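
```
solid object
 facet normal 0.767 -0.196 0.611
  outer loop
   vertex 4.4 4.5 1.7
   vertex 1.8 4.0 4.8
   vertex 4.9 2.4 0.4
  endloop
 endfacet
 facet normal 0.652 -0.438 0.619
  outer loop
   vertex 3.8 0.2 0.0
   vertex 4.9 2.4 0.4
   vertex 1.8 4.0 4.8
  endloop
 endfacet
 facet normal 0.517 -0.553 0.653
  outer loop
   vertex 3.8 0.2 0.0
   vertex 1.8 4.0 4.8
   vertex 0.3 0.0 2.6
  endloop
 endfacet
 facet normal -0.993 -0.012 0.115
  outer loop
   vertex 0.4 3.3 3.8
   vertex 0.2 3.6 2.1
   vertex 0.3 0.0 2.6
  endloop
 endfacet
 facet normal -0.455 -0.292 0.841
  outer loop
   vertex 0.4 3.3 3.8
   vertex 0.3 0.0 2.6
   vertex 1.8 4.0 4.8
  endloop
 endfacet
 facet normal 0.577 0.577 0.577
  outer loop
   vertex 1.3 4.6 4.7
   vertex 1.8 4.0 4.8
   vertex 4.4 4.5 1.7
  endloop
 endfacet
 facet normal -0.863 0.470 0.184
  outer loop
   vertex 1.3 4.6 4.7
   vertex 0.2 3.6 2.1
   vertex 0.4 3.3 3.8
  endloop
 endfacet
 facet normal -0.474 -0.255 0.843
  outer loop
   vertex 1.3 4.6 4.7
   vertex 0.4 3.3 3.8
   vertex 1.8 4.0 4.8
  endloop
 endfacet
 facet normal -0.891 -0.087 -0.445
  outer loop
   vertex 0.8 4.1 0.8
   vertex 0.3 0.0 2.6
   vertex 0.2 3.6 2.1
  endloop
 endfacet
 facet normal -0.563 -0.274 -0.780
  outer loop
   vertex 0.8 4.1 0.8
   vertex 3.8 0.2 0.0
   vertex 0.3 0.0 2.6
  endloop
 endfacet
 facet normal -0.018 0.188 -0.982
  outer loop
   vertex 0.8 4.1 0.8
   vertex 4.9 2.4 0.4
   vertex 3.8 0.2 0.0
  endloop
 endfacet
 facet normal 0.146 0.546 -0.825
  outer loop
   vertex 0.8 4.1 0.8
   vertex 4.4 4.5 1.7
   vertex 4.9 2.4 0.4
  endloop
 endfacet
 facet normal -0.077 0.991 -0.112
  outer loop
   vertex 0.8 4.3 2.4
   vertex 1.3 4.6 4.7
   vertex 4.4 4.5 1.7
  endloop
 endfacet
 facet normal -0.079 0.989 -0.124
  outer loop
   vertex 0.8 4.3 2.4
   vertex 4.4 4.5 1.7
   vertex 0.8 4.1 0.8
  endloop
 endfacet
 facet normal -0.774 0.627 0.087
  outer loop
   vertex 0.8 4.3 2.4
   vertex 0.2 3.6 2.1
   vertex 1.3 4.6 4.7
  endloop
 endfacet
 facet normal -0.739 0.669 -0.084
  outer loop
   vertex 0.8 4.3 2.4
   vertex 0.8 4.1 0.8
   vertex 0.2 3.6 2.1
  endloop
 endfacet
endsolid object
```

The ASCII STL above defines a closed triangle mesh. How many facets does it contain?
16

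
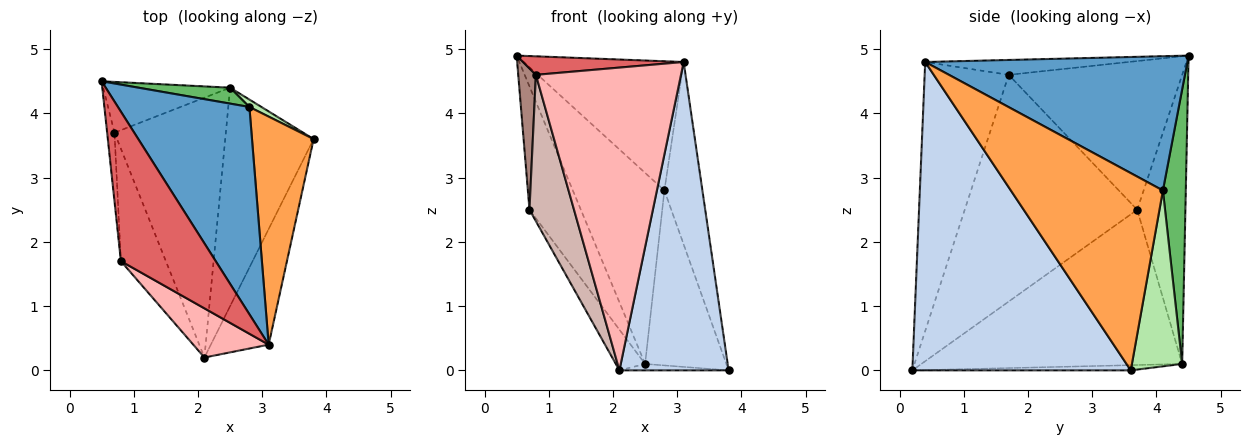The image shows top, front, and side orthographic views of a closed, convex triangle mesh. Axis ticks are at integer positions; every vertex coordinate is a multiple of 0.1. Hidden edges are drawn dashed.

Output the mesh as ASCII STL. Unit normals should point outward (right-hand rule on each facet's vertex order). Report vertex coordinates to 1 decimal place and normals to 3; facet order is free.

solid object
 facet normal 0.655 0.400 0.641
  outer loop
   vertex 3.1 0.4 4.8
   vertex 2.8 4.1 2.8
   vertex 0.5 4.5 4.9
  endloop
 endfacet
 facet normal 0.882 -0.441 -0.165
  outer loop
   vertex 3.1 0.4 4.8
   vertex 2.1 0.2 0.0
   vertex 3.8 3.6 0.0
  endloop
 endfacet
 facet normal 0.928 0.232 0.290
  outer loop
   vertex 3.1 0.4 4.8
   vertex 3.8 3.6 0.0
   vertex 2.8 4.1 2.8
  endloop
 endfacet
 facet normal -0.059 0.029 -0.998
  outer loop
   vertex 2.5 4.4 0.1
   vertex 3.8 3.6 0.0
   vertex 2.1 0.2 0.0
  endloop
 endfacet
 facet normal 0.242 0.967 0.081
  outer loop
   vertex 2.5 4.4 0.1
   vertex 0.5 4.5 4.9
   vertex 2.8 4.1 2.8
  endloop
 endfacet
 facet normal 0.526 0.850 0.036
  outer loop
   vertex 2.5 4.4 0.1
   vertex 2.8 4.1 2.8
   vertex 3.8 3.6 0.0
  endloop
 endfacet
 facet normal -0.154 -0.122 0.981
  outer loop
   vertex 0.8 1.7 4.6
   vertex 3.1 0.4 4.8
   vertex 0.5 4.5 4.9
  endloop
 endfacet
 facet normal -0.496 -0.857 0.139
  outer loop
   vertex 0.8 1.7 4.6
   vertex 2.1 0.2 0.0
   vertex 3.1 0.4 4.8
  endloop
 endfacet
 facet normal -0.655 0.699 -0.288
  outer loop
   vertex 0.7 3.7 2.5
   vertex 0.5 4.5 4.9
   vertex 2.5 4.4 0.1
  endloop
 endfacet
 facet normal -0.809 0.091 -0.580
  outer loop
   vertex 0.7 3.7 2.5
   vertex 2.5 4.4 0.1
   vertex 2.1 0.2 0.0
  endloop
 endfacet
 facet normal -0.994 -0.101 -0.049
  outer loop
   vertex 0.7 3.7 2.5
   vertex 0.8 1.7 4.6
   vertex 0.5 4.5 4.9
  endloop
 endfacet
 facet normal -0.951 -0.246 -0.189
  outer loop
   vertex 0.7 3.7 2.5
   vertex 2.1 0.2 0.0
   vertex 0.8 1.7 4.6
  endloop
 endfacet
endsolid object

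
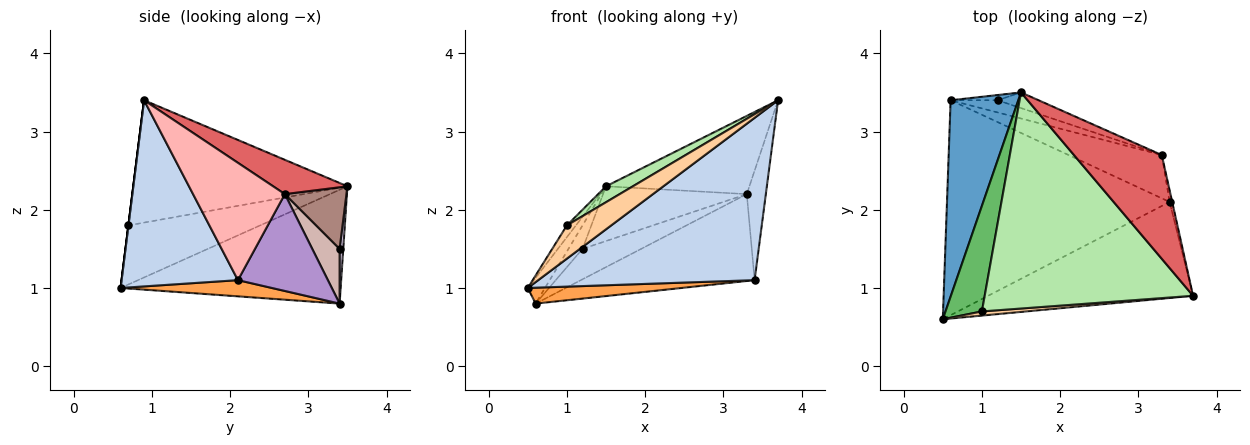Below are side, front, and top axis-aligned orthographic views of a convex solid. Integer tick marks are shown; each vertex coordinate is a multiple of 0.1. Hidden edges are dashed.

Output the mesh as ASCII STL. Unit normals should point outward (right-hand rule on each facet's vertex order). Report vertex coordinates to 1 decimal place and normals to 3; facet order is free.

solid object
 facet normal -0.858 0.067 0.510
  outer loop
   vertex 0.6 3.4 0.8
   vertex 0.5 0.6 1.0
   vertex 1.5 3.5 2.3
  endloop
 endfacet
 facet normal 0.420 -0.781 -0.462
  outer loop
   vertex 3.4 2.1 1.1
   vertex 3.7 0.9 3.4
   vertex 0.5 0.6 1.0
  endloop
 endfacet
 facet normal 0.072 -0.074 -0.995
  outer loop
   vertex 3.4 2.1 1.1
   vertex 0.5 0.6 1.0
   vertex 0.6 3.4 0.8
  endloop
 endfacet
 facet normal 0.000 -0.992 0.124
  outer loop
   vertex 1.0 0.7 1.8
   vertex 0.5 0.6 1.0
   vertex 3.7 0.9 3.4
  endloop
 endfacet
 facet normal -0.850 0.058 0.524
  outer loop
   vertex 1.0 0.7 1.8
   vertex 1.5 3.5 2.3
   vertex 0.5 0.6 1.0
  endloop
 endfacet
 facet normal -0.505 -0.063 0.861
  outer loop
   vertex 1.0 0.7 1.8
   vertex 3.7 0.9 3.4
   vertex 1.5 3.5 2.3
  endloop
 endfacet
 facet normal 0.298 0.574 0.762
  outer loop
   vertex 3.3 2.7 2.2
   vertex 1.5 3.5 2.3
   vertex 3.7 0.9 3.4
  endloop
 endfacet
 facet normal 0.979 0.203 -0.022
  outer loop
   vertex 3.3 2.7 2.2
   vertex 3.7 0.9 3.4
   vertex 3.4 2.1 1.1
  endloop
 endfacet
 facet normal 0.420 0.812 -0.405
  outer loop
   vertex 3.3 2.7 2.2
   vertex 3.4 2.1 1.1
   vertex 0.6 3.4 0.8
  endloop
 endfacet
 facet normal 0.245 0.946 -0.210
  outer loop
   vertex 1.2 3.4 1.5
   vertex 0.6 3.4 0.8
   vertex 1.5 3.5 2.3
  endloop
 endfacet
 facet normal 0.381 0.889 -0.254
  outer loop
   vertex 1.2 3.4 1.5
   vertex 1.5 3.5 2.3
   vertex 3.3 2.7 2.2
  endloop
 endfacet
 facet normal 0.398 0.852 -0.341
  outer loop
   vertex 1.2 3.4 1.5
   vertex 3.3 2.7 2.2
   vertex 0.6 3.4 0.8
  endloop
 endfacet
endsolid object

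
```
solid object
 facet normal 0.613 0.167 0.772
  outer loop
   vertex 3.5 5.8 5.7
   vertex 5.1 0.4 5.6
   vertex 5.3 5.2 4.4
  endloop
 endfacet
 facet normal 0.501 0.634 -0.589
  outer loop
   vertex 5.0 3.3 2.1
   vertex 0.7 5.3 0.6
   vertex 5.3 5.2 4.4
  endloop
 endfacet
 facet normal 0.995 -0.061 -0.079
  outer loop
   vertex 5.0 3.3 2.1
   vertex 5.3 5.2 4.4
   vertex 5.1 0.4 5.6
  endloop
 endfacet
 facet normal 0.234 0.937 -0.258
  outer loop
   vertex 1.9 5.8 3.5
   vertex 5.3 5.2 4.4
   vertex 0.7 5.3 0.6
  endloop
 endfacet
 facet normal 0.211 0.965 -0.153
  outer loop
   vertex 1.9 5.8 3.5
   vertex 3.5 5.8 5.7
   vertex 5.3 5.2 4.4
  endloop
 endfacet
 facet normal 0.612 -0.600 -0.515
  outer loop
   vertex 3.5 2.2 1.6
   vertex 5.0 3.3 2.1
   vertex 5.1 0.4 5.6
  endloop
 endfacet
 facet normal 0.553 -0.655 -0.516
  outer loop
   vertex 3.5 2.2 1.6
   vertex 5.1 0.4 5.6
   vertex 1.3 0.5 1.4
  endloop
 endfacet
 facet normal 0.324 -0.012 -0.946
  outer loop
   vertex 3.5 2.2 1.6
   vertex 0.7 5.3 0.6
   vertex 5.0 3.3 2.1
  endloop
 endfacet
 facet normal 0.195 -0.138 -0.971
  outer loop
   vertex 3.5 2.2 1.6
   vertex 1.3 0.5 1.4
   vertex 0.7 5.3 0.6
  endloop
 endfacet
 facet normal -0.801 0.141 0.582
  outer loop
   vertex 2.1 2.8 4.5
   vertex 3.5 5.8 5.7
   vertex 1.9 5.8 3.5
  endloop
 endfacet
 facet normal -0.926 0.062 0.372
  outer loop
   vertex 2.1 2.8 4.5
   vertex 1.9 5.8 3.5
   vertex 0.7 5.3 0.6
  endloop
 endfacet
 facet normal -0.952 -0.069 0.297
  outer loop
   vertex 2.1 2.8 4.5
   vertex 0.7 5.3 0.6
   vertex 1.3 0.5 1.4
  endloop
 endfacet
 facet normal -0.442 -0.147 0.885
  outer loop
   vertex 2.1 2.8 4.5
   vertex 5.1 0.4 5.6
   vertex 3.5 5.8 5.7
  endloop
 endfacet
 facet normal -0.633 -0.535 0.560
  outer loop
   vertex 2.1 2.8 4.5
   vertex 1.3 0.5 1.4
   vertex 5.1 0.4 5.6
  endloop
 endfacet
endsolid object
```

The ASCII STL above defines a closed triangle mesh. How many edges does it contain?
21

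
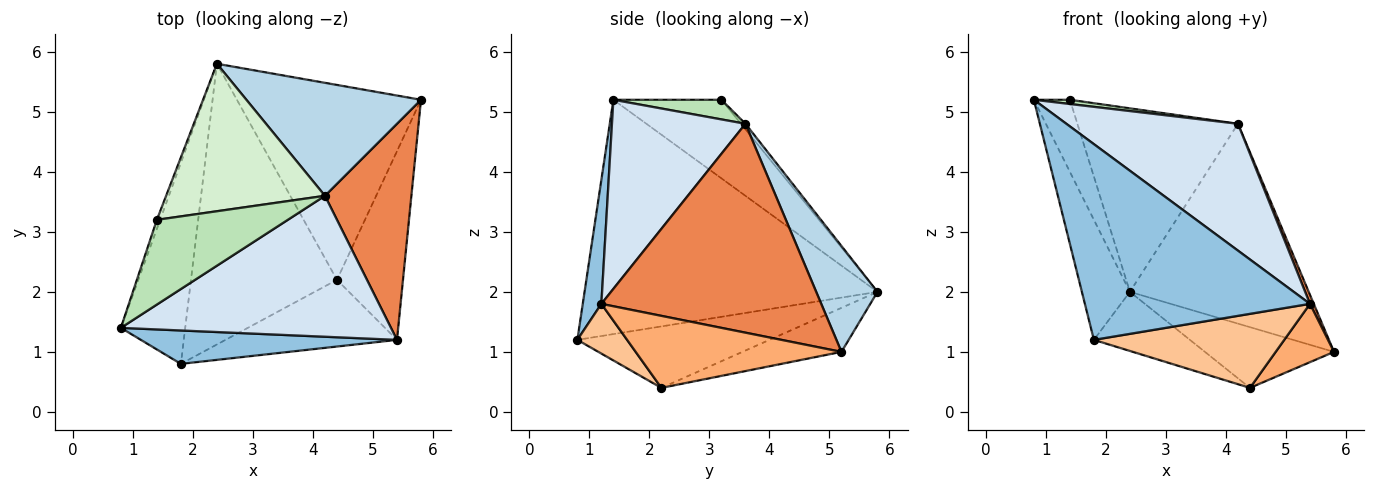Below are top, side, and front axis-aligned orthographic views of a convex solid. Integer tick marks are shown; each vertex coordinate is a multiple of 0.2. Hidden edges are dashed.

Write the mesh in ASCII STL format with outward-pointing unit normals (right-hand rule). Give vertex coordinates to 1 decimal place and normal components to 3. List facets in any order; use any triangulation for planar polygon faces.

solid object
 facet normal -0.952 0.156 -0.262
  outer loop
   vertex 1.8 0.8 1.2
   vertex 0.8 1.4 5.2
   vertex 2.4 5.8 2.0
  endloop
 endfacet
 facet normal 0.081 -0.982 0.168
  outer loop
   vertex 5.4 1.2 1.8
   vertex 0.8 1.4 5.2
   vertex 1.8 0.8 1.2
  endloop
 endfacet
 facet normal 0.286 0.834 0.472
  outer loop
   vertex 4.2 3.6 4.8
   vertex 5.8 5.2 1.0
   vertex 2.4 5.8 2.0
  endloop
 endfacet
 facet normal 0.462 -0.593 0.659
  outer loop
   vertex 4.2 3.6 4.8
   vertex 0.8 1.4 5.2
   vertex 5.4 1.2 1.8
  endloop
 endfacet
 facet normal 0.924 -0.016 0.382
  outer loop
   vertex 4.2 3.6 4.8
   vertex 5.4 1.2 1.8
   vertex 5.8 5.2 1.0
  endloop
 endfacet
 facet normal 0.722 -0.204 -0.661
  outer loop
   vertex 4.4 2.2 0.4
   vertex 5.8 5.2 1.0
   vertex 5.4 1.2 1.8
  endloop
 endfacet
 facet normal 0.191 -0.729 -0.657
  outer loop
   vertex 4.4 2.2 0.4
   vertex 5.4 1.2 1.8
   vertex 1.8 0.8 1.2
  endloop
 endfacet
 facet normal -0.223 0.290 -0.931
  outer loop
   vertex 4.4 2.2 0.4
   vertex 2.4 5.8 2.0
   vertex 5.8 5.2 1.0
  endloop
 endfacet
 facet normal -0.381 0.190 -0.905
  outer loop
   vertex 4.4 2.2 0.4
   vertex 1.8 0.8 1.2
   vertex 2.4 5.8 2.0
  endloop
 endfacet
 facet normal -0.948 0.316 -0.039
  outer loop
   vertex 1.4 3.2 5.2
   vertex 2.4 5.8 2.0
   vertex 0.8 1.4 5.2
  endloop
 endfacet
 facet normal 0.148 -0.049 0.988
  outer loop
   vertex 1.4 3.2 5.2
   vertex 0.8 1.4 5.2
   vertex 4.2 3.6 4.8
  endloop
 endfacet
 facet normal -0.022 0.779 0.626
  outer loop
   vertex 1.4 3.2 5.2
   vertex 4.2 3.6 4.8
   vertex 2.4 5.8 2.0
  endloop
 endfacet
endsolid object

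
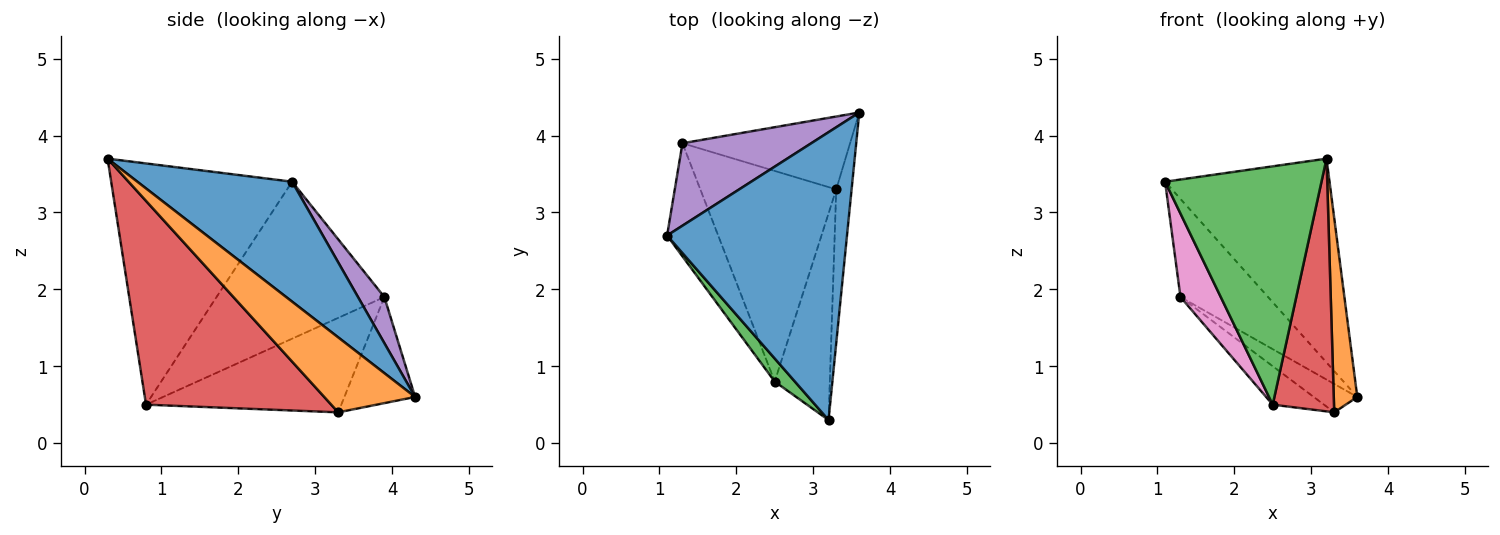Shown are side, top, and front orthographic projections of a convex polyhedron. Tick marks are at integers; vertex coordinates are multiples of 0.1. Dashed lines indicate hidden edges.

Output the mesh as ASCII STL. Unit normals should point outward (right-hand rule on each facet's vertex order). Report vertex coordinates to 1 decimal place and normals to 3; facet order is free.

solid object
 facet normal 0.478 0.508 0.717
  outer loop
   vertex 3.2 0.3 3.7
   vertex 3.6 4.3 0.6
   vertex 1.1 2.7 3.4
  endloop
 endfacet
 facet normal 0.950 -0.246 -0.195
  outer loop
   vertex 3.3 3.3 0.4
   vertex 3.6 4.3 0.6
   vertex 3.2 0.3 3.7
  endloop
 endfacet
 facet normal -0.755 -0.653 0.063
  outer loop
   vertex 2.5 0.8 0.5
   vertex 3.2 0.3 3.7
   vertex 1.1 2.7 3.4
  endloop
 endfacet
 facet normal 0.920 -0.304 -0.249
  outer loop
   vertex 2.5 0.8 0.5
   vertex 3.3 3.3 0.4
   vertex 3.2 0.3 3.7
  endloop
 endfacet
 facet normal 0.225 0.746 0.627
  outer loop
   vertex 1.3 3.9 1.9
   vertex 1.1 2.7 3.4
   vertex 3.6 4.3 0.6
  endloop
 endfacet
 facet normal -0.508 0.313 -0.803
  outer loop
   vertex 1.3 3.9 1.9
   vertex 3.6 4.3 0.6
   vertex 3.3 3.3 0.4
  endloop
 endfacet
 facet normal -0.927 -0.223 -0.302
  outer loop
   vertex 1.3 3.9 1.9
   vertex 2.5 0.8 0.5
   vertex 1.1 2.7 3.4
  endloop
 endfacet
 facet normal -0.565 0.148 -0.812
  outer loop
   vertex 1.3 3.9 1.9
   vertex 3.3 3.3 0.4
   vertex 2.5 0.8 0.5
  endloop
 endfacet
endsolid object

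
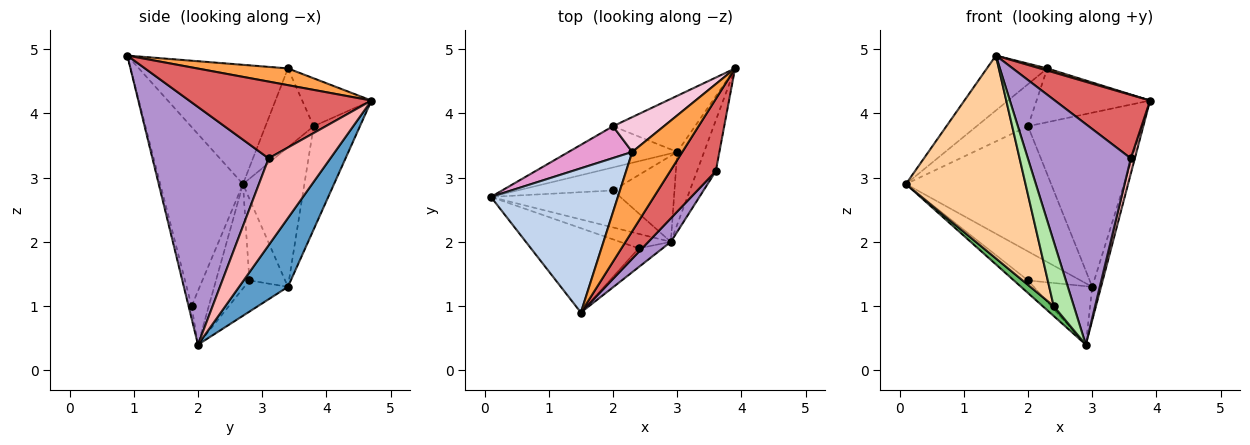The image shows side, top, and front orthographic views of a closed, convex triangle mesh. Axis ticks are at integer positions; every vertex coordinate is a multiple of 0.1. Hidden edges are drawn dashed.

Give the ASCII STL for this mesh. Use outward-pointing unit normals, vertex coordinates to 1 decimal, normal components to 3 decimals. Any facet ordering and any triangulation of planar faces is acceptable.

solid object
 facet normal 0.919 0.165 -0.359
  outer loop
   vertex 3.0 3.4 1.3
   vertex 3.9 4.7 4.2
   vertex 2.9 2.0 0.4
  endloop
 endfacet
 facet normal -0.660 0.267 0.702
  outer loop
   vertex 2.3 3.4 4.7
   vertex 0.1 2.7 2.9
   vertex 1.5 0.9 4.9
  endloop
 endfacet
 facet normal 0.317 -0.026 0.948
  outer loop
   vertex 2.3 3.4 4.7
   vertex 1.5 0.9 4.9
   vertex 3.9 4.7 4.2
  endloop
 endfacet
 facet normal -0.538 -0.778 -0.324
  outer loop
   vertex 2.4 1.9 1.0
   vertex 1.5 0.9 4.9
   vertex 0.1 2.7 2.9
  endloop
 endfacet
 facet normal -0.660 -0.424 -0.621
  outer loop
   vertex 2.4 1.9 1.0
   vertex 0.1 2.7 2.9
   vertex 2.9 2.0 0.4
  endloop
 endfacet
 facet normal -0.142 -0.951 -0.276
  outer loop
   vertex 2.4 1.9 1.0
   vertex 2.9 2.0 0.4
   vertex 1.5 0.9 4.9
  endloop
 endfacet
 facet normal 0.784 -0.409 0.466
  outer loop
   vertex 3.6 3.1 3.3
   vertex 3.9 4.7 4.2
   vertex 1.5 0.9 4.9
  endloop
 endfacet
 facet normal 0.975 -0.064 -0.211
  outer loop
   vertex 3.6 3.1 3.3
   vertex 2.9 2.0 0.4
   vertex 3.9 4.7 4.2
  endloop
 endfacet
 facet normal 0.747 -0.661 0.071
  outer loop
   vertex 3.6 3.1 3.3
   vertex 1.5 0.9 4.9
   vertex 2.9 2.0 0.4
  endloop
 endfacet
 facet normal -0.607 0.257 -0.752
  outer loop
   vertex 2.0 2.8 1.4
   vertex 2.9 2.0 0.4
   vertex 0.1 2.7 2.9
  endloop
 endfacet
 facet normal -0.470 0.691 -0.549
  outer loop
   vertex 2.0 2.8 1.4
   vertex 0.1 2.7 2.9
   vertex 3.0 3.4 1.3
  endloop
 endfacet
 facet normal -0.387 0.518 -0.763
  outer loop
   vertex 2.0 2.8 1.4
   vertex 3.0 3.4 1.3
   vertex 2.9 2.0 0.4
  endloop
 endfacet
 facet normal -0.599 0.639 0.483
  outer loop
   vertex 2.0 3.8 3.8
   vertex 0.1 2.7 2.9
   vertex 2.3 3.4 4.7
  endloop
 endfacet
 facet normal -0.456 0.747 0.484
  outer loop
   vertex 2.0 3.8 3.8
   vertex 2.3 3.4 4.7
   vertex 3.9 4.7 4.2
  endloop
 endfacet
 facet normal -0.373 0.881 -0.290
  outer loop
   vertex 2.0 3.8 3.8
   vertex 3.0 3.4 1.3
   vertex 0.1 2.7 2.9
  endloop
 endfacet
 facet normal -0.360 0.888 -0.286
  outer loop
   vertex 2.0 3.8 3.8
   vertex 3.9 4.7 4.2
   vertex 3.0 3.4 1.3
  endloop
 endfacet
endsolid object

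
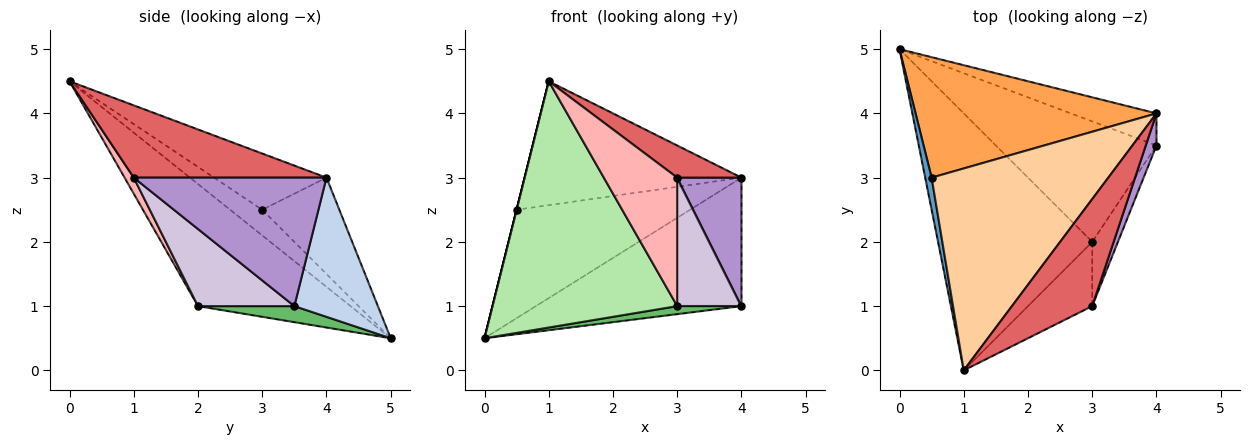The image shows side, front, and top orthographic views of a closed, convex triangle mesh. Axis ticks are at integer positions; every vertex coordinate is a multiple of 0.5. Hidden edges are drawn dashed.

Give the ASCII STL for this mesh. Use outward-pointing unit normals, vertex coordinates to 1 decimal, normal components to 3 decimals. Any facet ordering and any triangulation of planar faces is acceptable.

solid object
 facet normal -0.970 0.000 0.243
  outer loop
   vertex 0.5 3.0 2.5
   vertex 0.0 5.0 0.5
   vertex 1.0 0.0 4.5
  endloop
 endfacet
 facet normal 0.367 0.903 -0.226
  outer loop
   vertex 4.0 4.0 3.0
   vertex 4.0 3.5 1.0
   vertex 0.0 5.0 0.5
  endloop
 endfacet
 facet normal -0.285 0.641 0.712
  outer loop
   vertex 4.0 4.0 3.0
   vertex 0.0 5.0 0.5
   vertex 0.5 3.0 2.5
  endloop
 endfacet
 facet normal -0.262 0.505 0.823
  outer loop
   vertex 4.0 4.0 3.0
   vertex 0.5 3.0 2.5
   vertex 1.0 0.0 4.5
  endloop
 endfacet
 facet normal 0.099 -0.066 -0.993
  outer loop
   vertex 3.0 2.0 1.0
   vertex 0.0 5.0 0.5
   vertex 4.0 3.5 1.0
  endloop
 endfacet
 facet normal -0.496 -0.601 -0.627
  outer loop
   vertex 3.0 2.0 1.0
   vertex 1.0 0.0 4.5
   vertex 0.0 5.0 0.5
  endloop
 endfacet
 facet normal 0.653 -0.218 0.725
  outer loop
   vertex 3.0 1.0 3.0
   vertex 4.0 4.0 3.0
   vertex 1.0 0.0 4.5
  endloop
 endfacet
 facet normal 0.111 -0.889 -0.444
  outer loop
   vertex 3.0 1.0 3.0
   vertex 1.0 0.0 4.5
   vertex 3.0 2.0 1.0
  endloop
 endfacet
 facet normal 0.946 -0.315 0.079
  outer loop
   vertex 3.0 1.0 3.0
   vertex 4.0 3.5 1.0
   vertex 4.0 4.0 3.0
  endloop
 endfacet
 facet normal 0.802 -0.535 -0.267
  outer loop
   vertex 3.0 1.0 3.0
   vertex 3.0 2.0 1.0
   vertex 4.0 3.5 1.0
  endloop
 endfacet
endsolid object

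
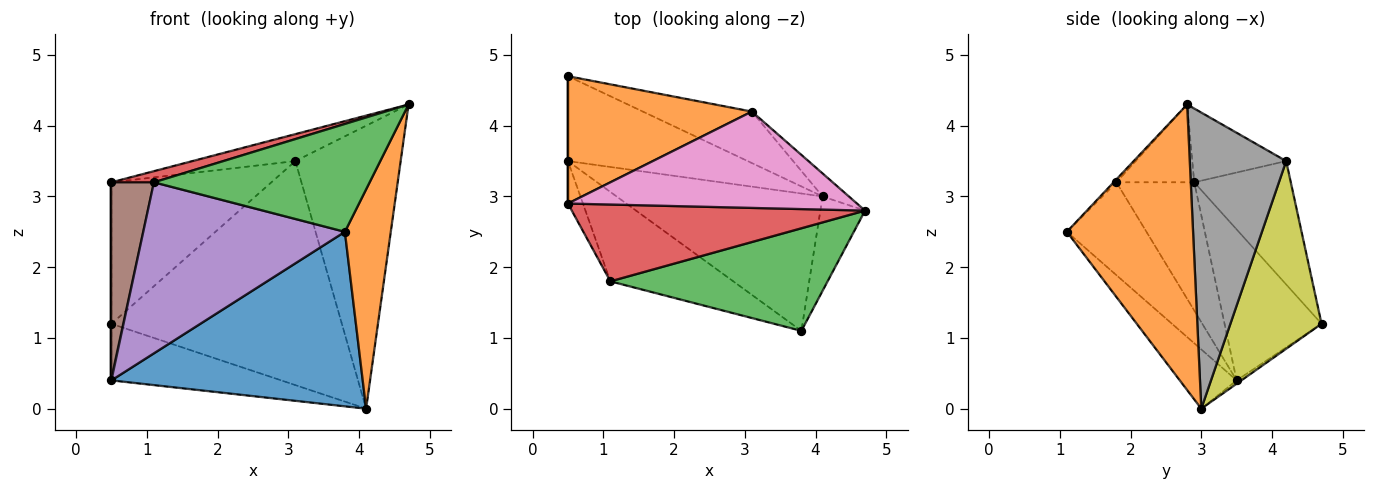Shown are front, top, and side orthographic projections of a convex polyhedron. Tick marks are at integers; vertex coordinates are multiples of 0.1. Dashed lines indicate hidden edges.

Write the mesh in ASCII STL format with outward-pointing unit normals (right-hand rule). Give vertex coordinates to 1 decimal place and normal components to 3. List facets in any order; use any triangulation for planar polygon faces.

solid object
 facet normal -0.175 -0.774 -0.609
  outer loop
   vertex 4.1 3.0 0.0
   vertex 3.8 1.1 2.5
   vertex 0.5 3.5 0.4
  endloop
 endfacet
 facet normal 0.930 -0.338 -0.145
  outer loop
   vertex 4.1 3.0 0.0
   vertex 4.7 2.8 4.3
   vertex 3.8 1.1 2.5
  endloop
 endfacet
 facet normal -0.009 -0.725 0.689
  outer loop
   vertex 1.1 1.8 3.2
   vertex 3.8 1.1 2.5
   vertex 4.7 2.8 4.3
  endloop
 endfacet
 facet normal -0.254 -0.139 0.957
  outer loop
   vertex 1.1 1.8 3.2
   vertex 4.7 2.8 4.3
   vertex 0.5 2.9 3.2
  endloop
 endfacet
 facet normal -0.330 -0.837 -0.437
  outer loop
   vertex 1.1 1.8 3.2
   vertex 0.5 3.5 0.4
   vertex 3.8 1.1 2.5
  endloop
 endfacet
 facet normal -0.873 -0.476 -0.102
  outer loop
   vertex 1.1 1.8 3.2
   vertex 0.5 2.9 3.2
   vertex 0.5 3.5 0.4
  endloop
 endfacet
 facet normal -0.239 0.262 0.935
  outer loop
   vertex 3.1 4.2 3.5
   vertex 0.5 2.9 3.2
   vertex 4.7 2.8 4.3
  endloop
 endfacet
 facet normal 0.674 0.736 -0.060
  outer loop
   vertex 3.1 4.2 3.5
   vertex 4.7 2.8 4.3
   vertex 4.1 3.0 0.0
  endloop
 endfacet
 facet normal 0.360 0.909 -0.209
  outer loop
   vertex 0.5 4.7 1.2
   vertex 3.1 4.2 3.5
   vertex 4.1 3.0 0.0
  endloop
 endfacet
 facet normal -0.015 0.555 -0.832
  outer loop
   vertex 0.5 4.7 1.2
   vertex 4.1 3.0 0.0
   vertex 0.5 3.5 0.4
  endloop
 endfacet
 facet normal -1.000 0.000 0.000
  outer loop
   vertex 0.5 4.7 1.2
   vertex 0.5 3.5 0.4
   vertex 0.5 2.9 3.2
  endloop
 endfacet
 facet normal -0.409 0.678 0.610
  outer loop
   vertex 0.5 4.7 1.2
   vertex 0.5 2.9 3.2
   vertex 3.1 4.2 3.5
  endloop
 endfacet
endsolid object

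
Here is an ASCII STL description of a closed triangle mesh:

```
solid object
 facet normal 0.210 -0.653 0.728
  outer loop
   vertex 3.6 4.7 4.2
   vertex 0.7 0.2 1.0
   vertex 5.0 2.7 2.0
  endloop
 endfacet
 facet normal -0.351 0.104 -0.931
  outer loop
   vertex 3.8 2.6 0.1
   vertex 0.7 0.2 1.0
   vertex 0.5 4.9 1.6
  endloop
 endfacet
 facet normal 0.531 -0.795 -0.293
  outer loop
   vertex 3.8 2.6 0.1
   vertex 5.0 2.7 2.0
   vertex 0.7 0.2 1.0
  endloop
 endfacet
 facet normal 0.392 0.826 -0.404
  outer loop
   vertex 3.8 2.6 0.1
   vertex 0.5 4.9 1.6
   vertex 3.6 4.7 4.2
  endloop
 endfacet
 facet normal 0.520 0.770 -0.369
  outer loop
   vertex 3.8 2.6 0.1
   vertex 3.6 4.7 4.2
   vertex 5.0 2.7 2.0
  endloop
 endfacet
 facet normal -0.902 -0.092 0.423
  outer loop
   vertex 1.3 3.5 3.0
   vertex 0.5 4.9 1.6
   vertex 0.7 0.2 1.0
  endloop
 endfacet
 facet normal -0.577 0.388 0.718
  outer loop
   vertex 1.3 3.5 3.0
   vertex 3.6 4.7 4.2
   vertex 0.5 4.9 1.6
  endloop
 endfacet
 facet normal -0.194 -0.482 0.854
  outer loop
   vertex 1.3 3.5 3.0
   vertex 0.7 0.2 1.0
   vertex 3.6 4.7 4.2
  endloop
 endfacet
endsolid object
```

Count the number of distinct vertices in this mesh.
6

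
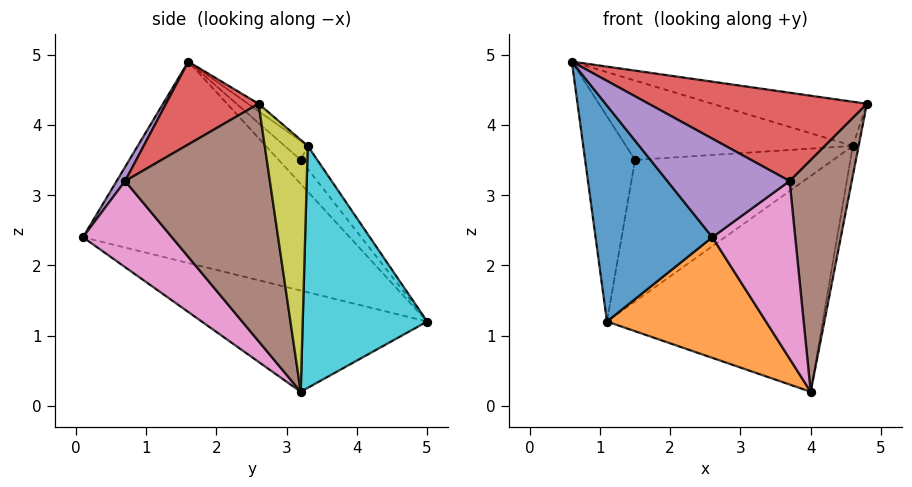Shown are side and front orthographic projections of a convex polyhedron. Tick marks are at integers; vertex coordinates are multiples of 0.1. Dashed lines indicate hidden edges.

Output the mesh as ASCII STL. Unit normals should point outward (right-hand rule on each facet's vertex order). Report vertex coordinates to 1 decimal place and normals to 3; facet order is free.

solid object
 facet normal -0.822 -0.360 -0.442
  outer loop
   vertex 2.6 0.1 2.4
   vertex 0.6 1.6 4.9
   vertex 1.1 5.0 1.2
  endloop
 endfacet
 facet normal -0.491 -0.346 -0.800
  outer loop
   vertex 4.0 3.2 0.2
   vertex 2.6 0.1 2.4
   vertex 1.1 5.0 1.2
  endloop
 endfacet
 facet normal -0.317 0.719 0.618
  outer loop
   vertex 1.5 3.2 3.5
   vertex 1.1 5.0 1.2
   vertex 0.6 1.6 4.9
  endloop
 endfacet
 facet normal 0.250 -0.589 0.768
  outer loop
   vertex 3.7 0.7 3.2
   vertex 4.8 2.6 4.3
   vertex 0.6 1.6 4.9
  endloop
 endfacet
 facet normal 0.058 -0.835 0.547
  outer loop
   vertex 3.7 0.7 3.2
   vertex 0.6 1.6 4.9
   vertex 2.6 0.1 2.4
  endloop
 endfacet
 facet normal 0.894 -0.384 -0.231
  outer loop
   vertex 3.7 0.7 3.2
   vertex 4.0 3.2 0.2
   vertex 4.8 2.6 4.3
  endloop
 endfacet
 facet normal 0.656 -0.611 -0.444
  outer loop
   vertex 3.7 0.7 3.2
   vertex 2.6 0.1 2.4
   vertex 4.0 3.2 0.2
  endloop
 endfacet
 facet normal -0.065 0.780 0.622
  outer loop
   vertex 4.6 3.3 3.7
   vertex 1.1 5.0 1.2
   vertex 1.5 3.2 3.5
  endloop
 endfacet
 facet normal 0.976 0.132 -0.171
  outer loop
   vertex 4.6 3.3 3.7
   vertex 4.8 2.6 4.3
   vertex 4.0 3.2 0.2
  endloop
 endfacet
 facet normal 0.497 0.861 -0.110
  outer loop
   vertex 4.6 3.3 3.7
   vertex 4.0 3.2 0.2
   vertex 1.1 5.0 1.2
  endloop
 endfacet
 facet normal -0.044 0.643 0.765
  outer loop
   vertex 4.6 3.3 3.7
   vertex 0.6 1.6 4.9
   vertex 4.8 2.6 4.3
  endloop
 endfacet
 facet normal -0.069 0.679 0.731
  outer loop
   vertex 4.6 3.3 3.7
   vertex 1.5 3.2 3.5
   vertex 0.6 1.6 4.9
  endloop
 endfacet
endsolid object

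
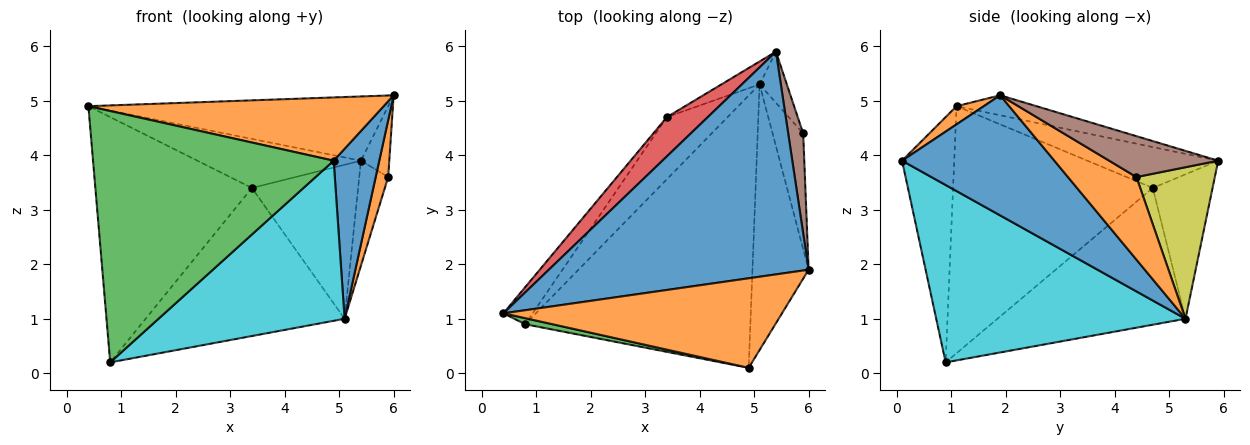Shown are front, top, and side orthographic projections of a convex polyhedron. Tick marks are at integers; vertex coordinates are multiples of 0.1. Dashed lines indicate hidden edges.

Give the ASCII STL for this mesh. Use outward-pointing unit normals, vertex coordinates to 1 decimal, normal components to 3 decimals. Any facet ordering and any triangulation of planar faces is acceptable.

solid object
 facet normal -0.074 0.276 0.958
  outer loop
   vertex 5.4 5.9 3.9
   vertex 0.4 1.1 4.9
   vertex 6.0 1.9 5.1
  endloop
 endfacet
 facet normal 0.053 -0.576 0.816
  outer loop
   vertex 4.9 0.1 3.9
   vertex 6.0 1.9 5.1
   vertex 0.4 1.1 4.9
  endloop
 endfacet
 facet normal -0.212 -0.977 0.024
  outer loop
   vertex 4.9 0.1 3.9
   vertex 0.4 1.1 4.9
   vertex 0.8 0.9 0.2
  endloop
 endfacet
 facet normal -0.530 0.662 0.530
  outer loop
   vertex 3.4 4.7 3.4
   vertex 0.4 1.1 4.9
   vertex 5.4 5.9 3.9
  endloop
 endfacet
 facet normal -0.784 0.614 -0.093
  outer loop
   vertex 3.4 4.7 3.4
   vertex 0.8 0.9 0.2
   vertex 0.4 1.1 4.9
  endloop
 endfacet
 facet normal 0.912 0.237 0.334
  outer loop
   vertex 5.9 4.4 3.6
   vertex 5.4 5.9 3.9
   vertex 6.0 1.9 5.1
  endloop
 endfacet
 facet normal -0.486 0.864 -0.128
  outer loop
   vertex 5.1 5.3 1.0
   vertex 3.4 4.7 3.4
   vertex 5.4 5.9 3.9
  endloop
 endfacet
 facet normal -0.657 0.695 -0.292
  outer loop
   vertex 5.1 5.3 1.0
   vertex 0.8 0.9 0.2
   vertex 3.4 4.7 3.4
  endloop
 endfacet
 facet normal 0.925 0.342 -0.166
  outer loop
   vertex 5.1 5.3 1.0
   vertex 5.4 5.9 3.9
   vertex 5.9 4.4 3.6
  endloop
 endfacet
 facet normal 0.562 -0.419 -0.713
  outer loop
   vertex 5.1 5.3 1.0
   vertex 4.9 0.1 3.9
   vertex 0.8 0.9 0.2
  endloop
 endfacet
 facet normal 0.874 -0.262 -0.409
  outer loop
   vertex 5.1 5.3 1.0
   vertex 6.0 1.9 5.1
   vertex 4.9 0.1 3.9
  endloop
 endfacet
 facet normal 0.924 -0.169 -0.343
  outer loop
   vertex 5.1 5.3 1.0
   vertex 5.9 4.4 3.6
   vertex 6.0 1.9 5.1
  endloop
 endfacet
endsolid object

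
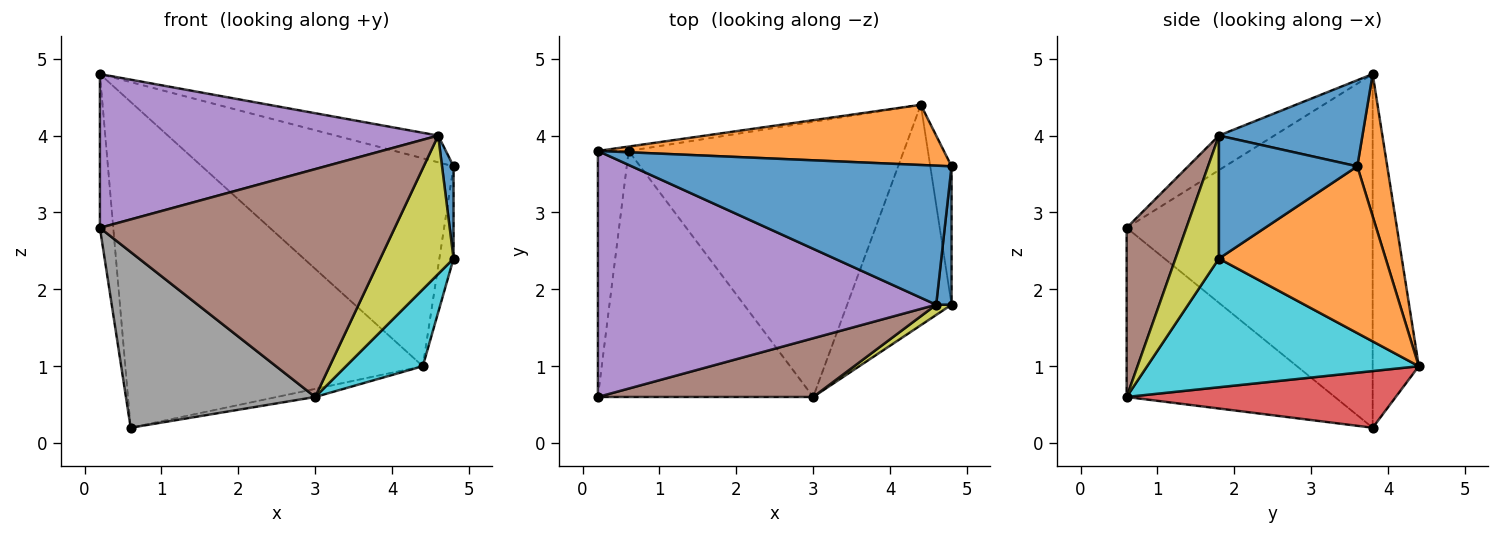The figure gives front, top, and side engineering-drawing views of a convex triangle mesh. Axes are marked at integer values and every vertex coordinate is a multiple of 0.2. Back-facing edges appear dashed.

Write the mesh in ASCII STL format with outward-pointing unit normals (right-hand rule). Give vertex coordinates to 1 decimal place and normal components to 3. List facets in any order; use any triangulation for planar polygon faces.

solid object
 facet normal 0.256 0.183 0.949
  outer loop
   vertex 4.6 1.8 4.0
   vertex 4.8 3.6 3.6
   vertex 0.2 3.8 4.8
  endloop
 endfacet
 facet normal 0.114 0.954 0.276
  outer loop
   vertex 4.4 4.4 1.0
   vertex 0.2 3.8 4.8
   vertex 4.8 3.6 3.6
  endloop
 endfacet
 facet normal -0.153 0.988 -0.013
  outer loop
   vertex 4.4 4.4 1.0
   vertex 0.6 3.8 0.2
   vertex 0.2 3.8 4.8
  endloop
 endfacet
 facet normal 0.202 0.029 -0.979
  outer loop
   vertex 4.4 4.4 1.0
   vertex 3.0 0.6 0.6
   vertex 0.6 3.8 0.2
  endloop
 endfacet
 facet normal -0.086 -0.528 0.845
  outer loop
   vertex 0.2 0.6 2.8
   vertex 4.6 1.8 4.0
   vertex 0.2 3.8 4.8
  endloop
 endfacet
 facet normal 0.192 -0.950 0.245
  outer loop
   vertex 0.2 0.6 2.8
   vertex 3.0 0.6 0.6
   vertex 4.6 1.8 4.0
  endloop
 endfacet
 facet normal -0.995 0.054 -0.087
  outer loop
   vertex 0.2 0.6 2.8
   vertex 0.2 3.8 4.8
   vertex 0.6 3.8 0.2
  endloop
 endfacet
 facet normal -0.539 -0.490 -0.686
  outer loop
   vertex 0.2 0.6 2.8
   vertex 0.6 3.8 0.2
   vertex 3.0 0.6 0.6
  endloop
 endfacet
 facet normal 0.509 -0.859 0.064
  outer loop
   vertex 4.8 1.8 2.4
   vertex 4.6 1.8 4.0
   vertex 3.0 0.6 0.6
  endloop
 endfacet
 facet normal 0.758 -0.215 -0.615
  outer loop
   vertex 4.8 1.8 2.4
   vertex 3.0 0.6 0.6
   vertex 4.4 4.4 1.0
  endloop
 endfacet
 facet normal 0.989 -0.082 0.124
  outer loop
   vertex 4.8 1.8 2.4
   vertex 4.8 3.6 3.6
   vertex 4.6 1.8 4.0
  endloop
 endfacet
 facet normal 0.988 0.084 -0.126
  outer loop
   vertex 4.8 1.8 2.4
   vertex 4.4 4.4 1.0
   vertex 4.8 3.6 3.6
  endloop
 endfacet
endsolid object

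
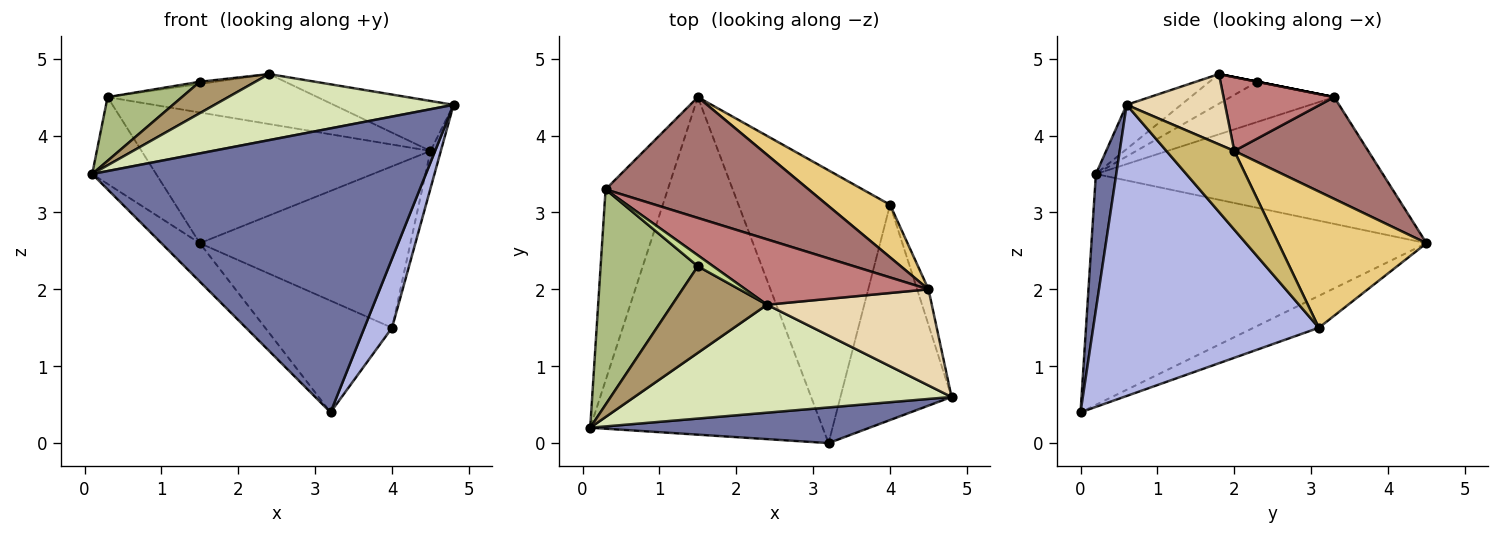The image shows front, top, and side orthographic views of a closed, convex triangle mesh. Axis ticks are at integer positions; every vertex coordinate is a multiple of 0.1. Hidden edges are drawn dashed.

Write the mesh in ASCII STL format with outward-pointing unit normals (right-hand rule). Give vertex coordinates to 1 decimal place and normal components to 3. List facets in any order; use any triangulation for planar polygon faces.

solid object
 facet normal 0.060 -0.990 0.124
  outer loop
   vertex 3.2 0.0 0.4
   vertex 4.8 0.6 4.4
   vertex 0.1 0.2 3.5
  endloop
 endfacet
 facet normal -0.702 0.081 -0.707
  outer loop
   vertex 3.2 0.0 0.4
   vertex 0.1 0.2 3.5
   vertex 1.5 4.5 2.6
  endloop
 endfacet
 facet normal -0.880 0.196 -0.432
  outer loop
   vertex 0.3 3.3 4.5
   vertex 1.5 4.5 2.6
   vertex 0.1 0.2 3.5
  endloop
 endfacet
 facet normal 0.928 -0.114 -0.354
  outer loop
   vertex 4.0 3.1 1.5
   vertex 4.8 0.6 4.4
   vertex 3.2 0.0 0.4
  endloop
 endfacet
 facet normal -0.192 0.372 -0.908
  outer loop
   vertex 4.0 3.1 1.5
   vertex 3.2 0.0 0.4
   vertex 1.5 4.5 2.6
  endloop
 endfacet
 facet normal -0.368 -0.264 0.891
  outer loop
   vertex 1.5 2.3 4.7
   vertex 0.3 3.3 4.5
   vertex 0.1 0.2 3.5
  endloop
 endfacet
 facet normal 0.000 0.196 0.981
  outer loop
   vertex 2.4 1.8 4.8
   vertex 0.3 3.3 4.5
   vertex 1.5 2.3 4.7
  endloop
 endfacet
 facet normal -0.118 -0.518 0.847
  outer loop
   vertex 2.4 1.8 4.8
   vertex 0.1 0.2 3.5
   vertex 4.8 0.6 4.4
  endloop
 endfacet
 facet normal -0.282 -0.327 0.902
  outer loop
   vertex 2.4 1.8 4.8
   vertex 1.5 2.3 4.7
   vertex 0.1 0.2 3.5
  endloop
 endfacet
 facet normal 0.979 0.149 -0.141
  outer loop
   vertex 4.5 2.0 3.8
   vertex 4.8 0.6 4.4
   vertex 4.0 3.1 1.5
  endloop
 endfacet
 facet normal 0.556 0.790 0.257
  outer loop
   vertex 4.5 2.0 3.8
   vertex 4.0 3.1 1.5
   vertex 1.5 4.5 2.6
  endloop
 endfacet
 facet normal 0.354 0.431 0.830
  outer loop
   vertex 4.5 2.0 3.8
   vertex 2.4 1.8 4.8
   vertex 4.8 0.6 4.4
  endloop
 endfacet
 facet normal 0.322 0.695 0.643
  outer loop
   vertex 4.5 2.0 3.8
   vertex 1.5 4.5 2.6
   vertex 0.3 3.3 4.5
  endloop
 endfacet
 facet normal 0.305 0.578 0.756
  outer loop
   vertex 4.5 2.0 3.8
   vertex 0.3 3.3 4.5
   vertex 2.4 1.8 4.8
  endloop
 endfacet
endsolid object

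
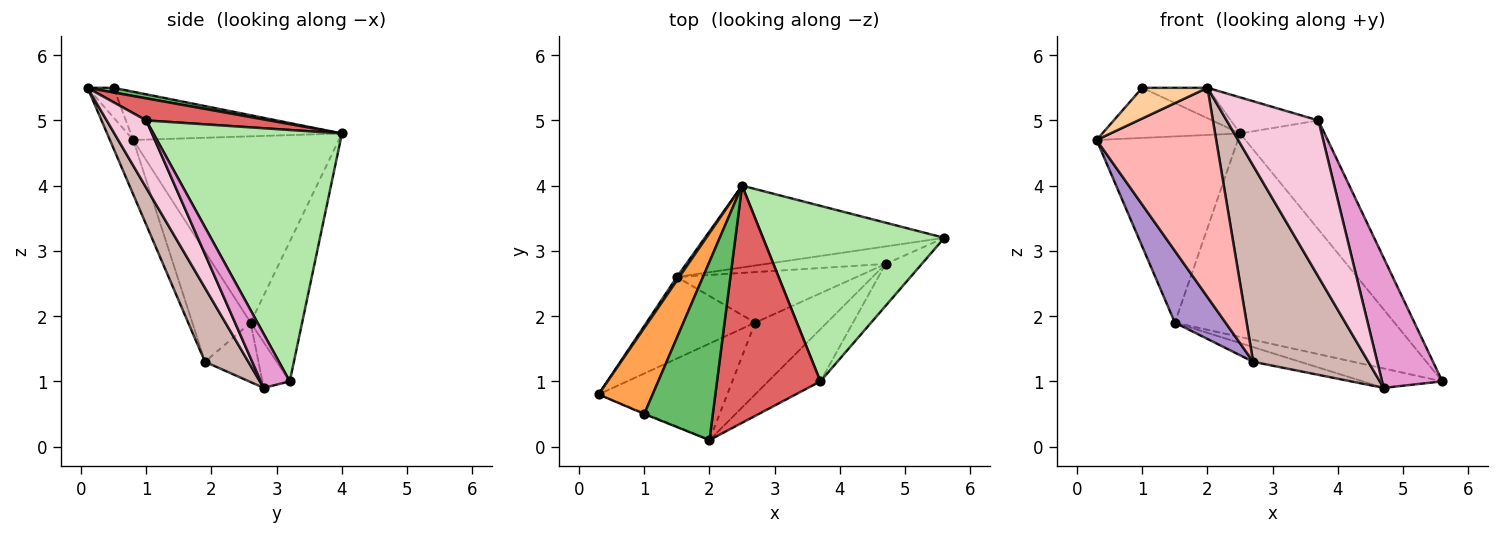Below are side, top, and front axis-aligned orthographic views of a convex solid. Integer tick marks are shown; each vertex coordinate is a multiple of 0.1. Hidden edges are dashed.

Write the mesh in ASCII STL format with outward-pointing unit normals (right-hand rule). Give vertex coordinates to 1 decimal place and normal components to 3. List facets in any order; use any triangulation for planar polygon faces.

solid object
 facet normal -0.824 0.566 0.011
  outer loop
   vertex 1.5 2.6 1.9
   vertex 0.3 0.8 4.7
   vertex 2.5 4.0 4.8
  endloop
 endfacet
 facet normal -0.213 0.907 -0.364
  outer loop
   vertex 1.5 2.6 1.9
   vertex 2.5 4.0 4.8
   vertex 5.6 3.2 1.0
  endloop
 endfacet
 facet normal -0.611 0.399 0.684
  outer loop
   vertex 1.0 0.5 5.5
   vertex 2.5 4.0 4.8
   vertex 0.3 0.8 4.7
  endloop
 endfacet
 facet normal -0.371 -0.928 -0.023
  outer loop
   vertex 1.0 0.5 5.5
   vertex 0.3 0.8 4.7
   vertex 2.0 0.1 5.5
  endloop
 endfacet
 facet normal 0.067 0.168 0.984
  outer loop
   vertex 1.0 0.5 5.5
   vertex 2.0 0.1 5.5
   vertex 2.5 4.0 4.8
  endloop
 endfacet
 facet normal 0.762 0.342 0.550
  outer loop
   vertex 3.7 1.0 5.0
   vertex 5.6 3.2 1.0
   vertex 2.5 4.0 4.8
  endloop
 endfacet
 facet normal 0.207 0.147 0.967
  outer loop
   vertex 3.7 1.0 5.0
   vertex 2.5 4.0 4.8
   vertex 2.0 0.1 5.5
  endloop
 endfacet
 facet normal -0.174 -0.894 -0.412
  outer loop
   vertex 2.7 1.9 1.3
   vertex 2.0 0.1 5.5
   vertex 0.3 0.8 4.7
  endloop
 endfacet
 facet normal -0.605 -0.526 -0.597
  outer loop
   vertex 2.7 1.9 1.3
   vertex 0.3 0.8 4.7
   vertex 1.5 2.6 1.9
  endloop
 endfacet
 facet normal -0.248 0.720 -0.649
  outer loop
   vertex 4.7 2.8 0.9
   vertex 1.5 2.6 1.9
   vertex 5.6 3.2 1.0
  endloop
 endfacet
 facet normal -0.303 0.266 -0.915
  outer loop
   vertex 4.7 2.8 0.9
   vertex 2.7 1.9 1.3
   vertex 1.5 2.6 1.9
  endloop
 endfacet
 facet normal 0.334 -0.885 -0.324
  outer loop
   vertex 4.7 2.8 0.9
   vertex 2.0 0.1 5.5
   vertex 2.7 1.9 1.3
  endloop
 endfacet
 facet normal 0.416 -0.866 -0.279
  outer loop
   vertex 4.7 2.8 0.9
   vertex 5.6 3.2 1.0
   vertex 3.7 1.0 5.0
  endloop
 endfacet
 facet normal 0.379 -0.878 -0.293
  outer loop
   vertex 4.7 2.8 0.9
   vertex 3.7 1.0 5.0
   vertex 2.0 0.1 5.5
  endloop
 endfacet
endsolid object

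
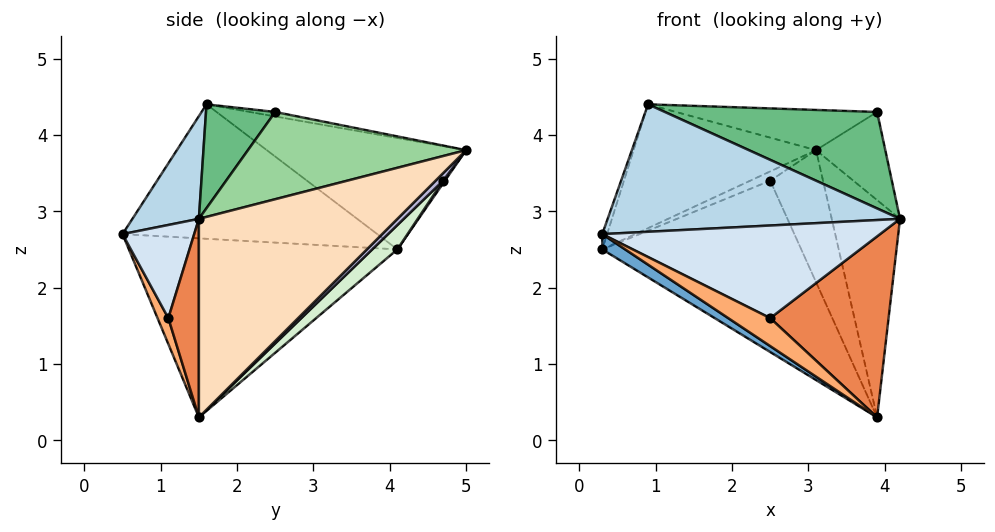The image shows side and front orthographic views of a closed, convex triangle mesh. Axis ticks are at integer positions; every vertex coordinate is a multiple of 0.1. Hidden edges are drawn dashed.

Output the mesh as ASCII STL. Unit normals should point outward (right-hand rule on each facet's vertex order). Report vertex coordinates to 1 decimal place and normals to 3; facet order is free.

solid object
 facet normal -0.545 -0.047 -0.837
  outer loop
   vertex 3.9 1.5 0.3
   vertex 0.3 0.5 2.7
   vertex 0.3 4.1 2.5
  endloop
 endfacet
 facet normal -0.946 0.018 0.322
  outer loop
   vertex 0.9 1.6 4.4
   vertex 0.3 4.1 2.5
   vertex 0.3 0.5 2.7
  endloop
 endfacet
 facet normal 0.194 -0.853 0.484
  outer loop
   vertex 0.9 1.6 4.4
   vertex 0.3 0.5 2.7
   vertex 4.2 1.5 2.9
  endloop
 endfacet
 facet normal 0.250 -0.968 -0.029
  outer loop
   vertex 2.5 1.1 1.6
   vertex 4.2 1.5 2.9
   vertex 0.3 0.5 2.7
  endloop
 endfacet
 facet normal 0.250 -0.968 -0.029
  outer loop
   vertex 2.5 1.1 1.6
   vertex 3.9 1.5 0.3
   vertex 4.2 1.5 2.9
  endloop
 endfacet
 facet normal 0.249 -0.968 -0.029
  outer loop
   vertex 2.5 1.1 1.6
   vertex 0.3 0.5 2.7
   vertex 3.9 1.5 0.3
  endloop
 endfacet
 facet normal -0.491 0.449 0.746
  outer loop
   vertex 3.1 5.0 3.8
   vertex 0.3 4.1 2.5
   vertex 0.9 1.6 4.4
  endloop
 endfacet
 facet normal 0.940 0.323 -0.108
  outer loop
   vertex 3.1 5.0 3.8
   vertex 4.2 1.5 2.9
   vertex 3.9 1.5 0.3
  endloop
 endfacet
 facet normal 0.249 -0.762 0.598
  outer loop
   vertex 3.9 2.5 4.3
   vertex 0.9 1.6 4.4
   vertex 4.2 1.5 2.9
  endloop
 endfacet
 facet normal 0.953 0.303 -0.012
  outer loop
   vertex 3.9 2.5 4.3
   vertex 4.2 1.5 2.9
   vertex 3.1 5.0 3.8
  endloop
 endfacet
 facet normal -0.024 0.189 0.982
  outer loop
   vertex 3.9 2.5 4.3
   vertex 3.1 5.0 3.8
   vertex 0.9 1.6 4.4
  endloop
 endfacet
 facet normal 0.090 0.713 -0.695
  outer loop
   vertex 2.5 4.7 3.4
   vertex 3.9 1.5 0.3
   vertex 0.3 4.1 2.5
  endloop
 endfacet
 facet normal 0.066 0.748 -0.660
  outer loop
   vertex 2.5 4.7 3.4
   vertex 0.3 4.1 2.5
   vertex 3.1 5.0 3.8
  endloop
 endfacet
 facet normal 0.103 0.715 -0.691
  outer loop
   vertex 2.5 4.7 3.4
   vertex 3.1 5.0 3.8
   vertex 3.9 1.5 0.3
  endloop
 endfacet
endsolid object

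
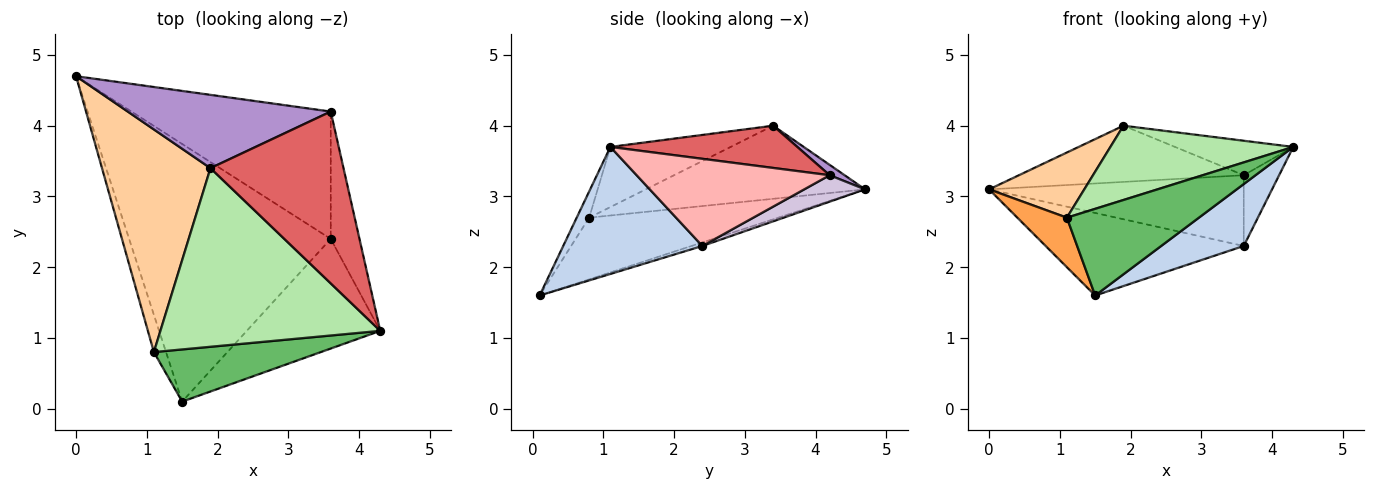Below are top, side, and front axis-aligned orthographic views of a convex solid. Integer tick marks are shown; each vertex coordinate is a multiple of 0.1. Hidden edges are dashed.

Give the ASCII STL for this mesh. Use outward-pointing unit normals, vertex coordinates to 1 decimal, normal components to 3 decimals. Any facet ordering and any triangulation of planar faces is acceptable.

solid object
 facet normal -0.017 0.305 -0.952
  outer loop
   vertex 3.6 2.4 2.3
   vertex 1.5 0.1 1.6
   vertex 0.0 4.7 3.1
  endloop
 endfacet
 facet normal 0.638 -0.379 -0.671
  outer loop
   vertex 3.6 2.4 2.3
   vertex 4.3 1.1 3.7
   vertex 1.5 0.1 1.6
  endloop
 endfacet
 facet normal -0.950 -0.249 -0.187
  outer loop
   vertex 1.1 0.8 2.7
   vertex 0.0 4.7 3.1
   vertex 1.5 0.1 1.6
  endloop
 endfacet
 facet normal -0.543 -0.236 0.806
  outer loop
   vertex 1.1 0.8 2.7
   vertex 1.9 3.4 4.0
   vertex 0.0 4.7 3.1
  endloop
 endfacet
 facet normal -0.081 -0.854 0.514
  outer loop
   vertex 1.1 0.8 2.7
   vertex 1.5 0.1 1.6
   vertex 4.3 1.1 3.7
  endloop
 endfacet
 facet normal -0.245 -0.372 0.895
  outer loop
   vertex 1.1 0.8 2.7
   vertex 4.3 1.1 3.7
   vertex 1.9 3.4 4.0
  endloop
 endfacet
 facet normal 0.297 0.188 0.936
  outer loop
   vertex 3.6 4.2 3.3
   vertex 1.9 3.4 4.0
   vertex 4.3 1.1 3.7
  endloop
 endfacet
 facet normal 0.936 0.171 -0.309
  outer loop
   vertex 3.6 4.2 3.3
   vertex 4.3 1.1 3.7
   vertex 3.6 2.4 2.3
  endloop
 endfacet
 facet normal 0.040 0.608 0.793
  outer loop
   vertex 3.6 4.2 3.3
   vertex 0.0 4.7 3.1
   vertex 1.9 3.4 4.0
  endloop
 endfacet
 facet normal 0.115 0.482 -0.868
  outer loop
   vertex 3.6 4.2 3.3
   vertex 3.6 2.4 2.3
   vertex 0.0 4.7 3.1
  endloop
 endfacet
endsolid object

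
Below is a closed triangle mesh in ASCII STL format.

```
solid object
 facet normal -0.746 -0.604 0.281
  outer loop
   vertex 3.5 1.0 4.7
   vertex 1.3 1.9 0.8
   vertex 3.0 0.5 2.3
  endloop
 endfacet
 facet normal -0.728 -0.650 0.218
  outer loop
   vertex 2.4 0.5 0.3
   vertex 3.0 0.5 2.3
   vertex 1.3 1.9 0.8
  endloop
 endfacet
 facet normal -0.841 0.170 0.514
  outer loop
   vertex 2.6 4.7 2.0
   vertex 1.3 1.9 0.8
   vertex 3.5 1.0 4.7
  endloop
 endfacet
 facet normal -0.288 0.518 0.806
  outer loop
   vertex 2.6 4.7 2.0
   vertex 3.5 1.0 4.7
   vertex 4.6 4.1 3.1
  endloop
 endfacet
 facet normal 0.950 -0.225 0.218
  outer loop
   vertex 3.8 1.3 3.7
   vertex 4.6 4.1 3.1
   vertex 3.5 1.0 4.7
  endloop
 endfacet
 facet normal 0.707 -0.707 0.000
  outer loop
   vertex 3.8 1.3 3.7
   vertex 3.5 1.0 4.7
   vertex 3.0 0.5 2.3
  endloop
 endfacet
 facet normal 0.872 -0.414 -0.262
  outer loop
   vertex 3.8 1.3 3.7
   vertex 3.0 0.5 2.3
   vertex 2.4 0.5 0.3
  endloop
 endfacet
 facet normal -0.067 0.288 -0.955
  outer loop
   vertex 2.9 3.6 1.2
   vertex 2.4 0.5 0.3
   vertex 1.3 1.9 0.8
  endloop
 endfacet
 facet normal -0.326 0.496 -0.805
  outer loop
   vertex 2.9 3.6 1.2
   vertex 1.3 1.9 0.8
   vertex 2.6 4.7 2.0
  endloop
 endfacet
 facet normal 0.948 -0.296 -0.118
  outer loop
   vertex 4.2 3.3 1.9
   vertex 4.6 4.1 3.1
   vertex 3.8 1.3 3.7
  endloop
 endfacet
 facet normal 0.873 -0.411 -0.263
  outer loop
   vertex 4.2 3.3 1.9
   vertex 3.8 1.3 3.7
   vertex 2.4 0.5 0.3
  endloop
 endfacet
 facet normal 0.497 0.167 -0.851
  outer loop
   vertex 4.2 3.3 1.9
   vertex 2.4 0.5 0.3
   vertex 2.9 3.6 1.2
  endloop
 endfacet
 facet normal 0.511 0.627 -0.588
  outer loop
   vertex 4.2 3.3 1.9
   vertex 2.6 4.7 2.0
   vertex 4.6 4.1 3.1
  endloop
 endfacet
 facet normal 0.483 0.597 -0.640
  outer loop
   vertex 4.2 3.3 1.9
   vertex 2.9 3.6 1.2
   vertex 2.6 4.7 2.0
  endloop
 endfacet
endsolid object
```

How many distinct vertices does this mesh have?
9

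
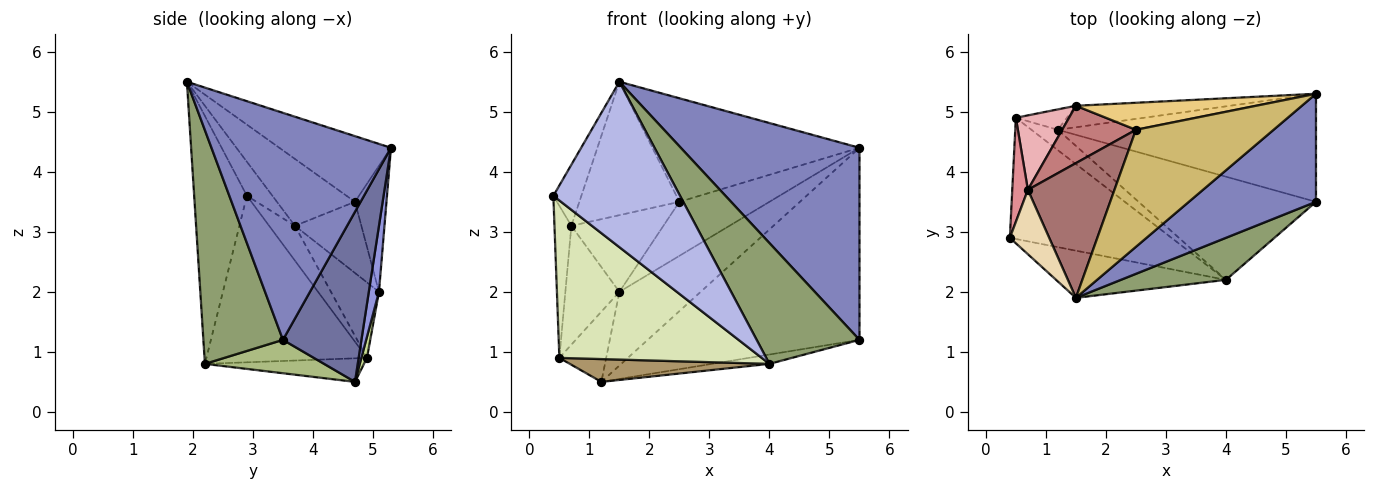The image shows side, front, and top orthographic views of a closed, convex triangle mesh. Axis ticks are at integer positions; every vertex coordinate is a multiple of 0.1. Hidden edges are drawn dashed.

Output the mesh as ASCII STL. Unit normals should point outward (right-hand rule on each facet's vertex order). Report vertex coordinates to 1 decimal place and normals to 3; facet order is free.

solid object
 facet normal 0.307 0.829 -0.467
  outer loop
   vertex 1.2 4.7 0.5
   vertex 5.5 5.3 4.4
   vertex 5.5 3.5 1.2
  endloop
 endfacet
 facet normal 0.659 -0.656 0.369
  outer loop
   vertex 1.5 1.9 5.5
   vertex 5.5 3.5 1.2
   vertex 5.5 5.3 4.4
  endloop
 endfacet
 facet normal 0.119 0.953 -0.278
  outer loop
   vertex 1.5 5.1 2.0
   vertex 5.5 5.3 4.4
   vertex 1.2 4.7 0.5
  endloop
 endfacet
 facet normal -0.372 -0.893 -0.255
  outer loop
   vertex 4.0 2.2 0.8
   vertex 1.5 1.9 5.5
   vertex 0.4 2.9 3.6
  endloop
 endfacet
 facet normal 0.590 -0.763 0.265
  outer loop
   vertex 4.0 2.2 0.8
   vertex 5.5 3.5 1.2
   vertex 1.5 1.9 5.5
  endloop
 endfacet
 facet normal 0.184 0.089 -0.979
  outer loop
   vertex 4.0 2.2 0.8
   vertex 1.2 4.7 0.5
   vertex 5.5 3.5 1.2
  endloop
 endfacet
 facet normal 0.114 0.954 -0.277
  outer loop
   vertex 0.5 4.9 0.9
   vertex 1.5 5.1 2.0
   vertex 1.2 4.7 0.5
  endloop
 endfacet
 facet normal -0.532 -0.671 -0.517
  outer loop
   vertex 0.5 4.9 0.9
   vertex 4.0 2.2 0.8
   vertex 0.4 2.9 3.6
  endloop
 endfacet
 facet normal -0.511 -0.641 -0.573
  outer loop
   vertex 0.5 4.9 0.9
   vertex 1.2 4.7 0.5
   vertex 4.0 2.2 0.8
  endloop
 endfacet
 facet normal -0.336 0.624 0.705
  outer loop
   vertex 2.5 4.7 3.5
   vertex 1.5 1.9 5.5
   vertex 5.5 5.3 4.4
  endloop
 endfacet
 facet normal -0.299 0.854 0.427
  outer loop
   vertex 2.5 4.7 3.5
   vertex 5.5 5.3 4.4
   vertex 1.5 5.1 2.0
  endloop
 endfacet
 facet normal -0.531 0.583 0.615
  outer loop
   vertex 0.7 3.7 3.1
   vertex 0.4 2.9 3.6
   vertex 1.5 1.9 5.5
  endloop
 endfacet
 facet normal -0.481 0.617 0.623
  outer loop
   vertex 0.7 3.7 3.1
   vertex 1.5 1.9 5.5
   vertex 2.5 4.7 3.5
  endloop
 endfacet
 facet normal -0.500 0.693 0.519
  outer loop
   vertex 0.7 3.7 3.1
   vertex 2.5 4.7 3.5
   vertex 1.5 5.1 2.0
  endloop
 endfacet
 facet normal -0.783 0.513 0.351
  outer loop
   vertex 0.7 3.7 3.1
   vertex 0.5 4.9 0.9
   vertex 0.4 2.9 3.6
  endloop
 endfacet
 facet normal -0.602 0.677 0.424
  outer loop
   vertex 0.7 3.7 3.1
   vertex 1.5 5.1 2.0
   vertex 0.5 4.9 0.9
  endloop
 endfacet
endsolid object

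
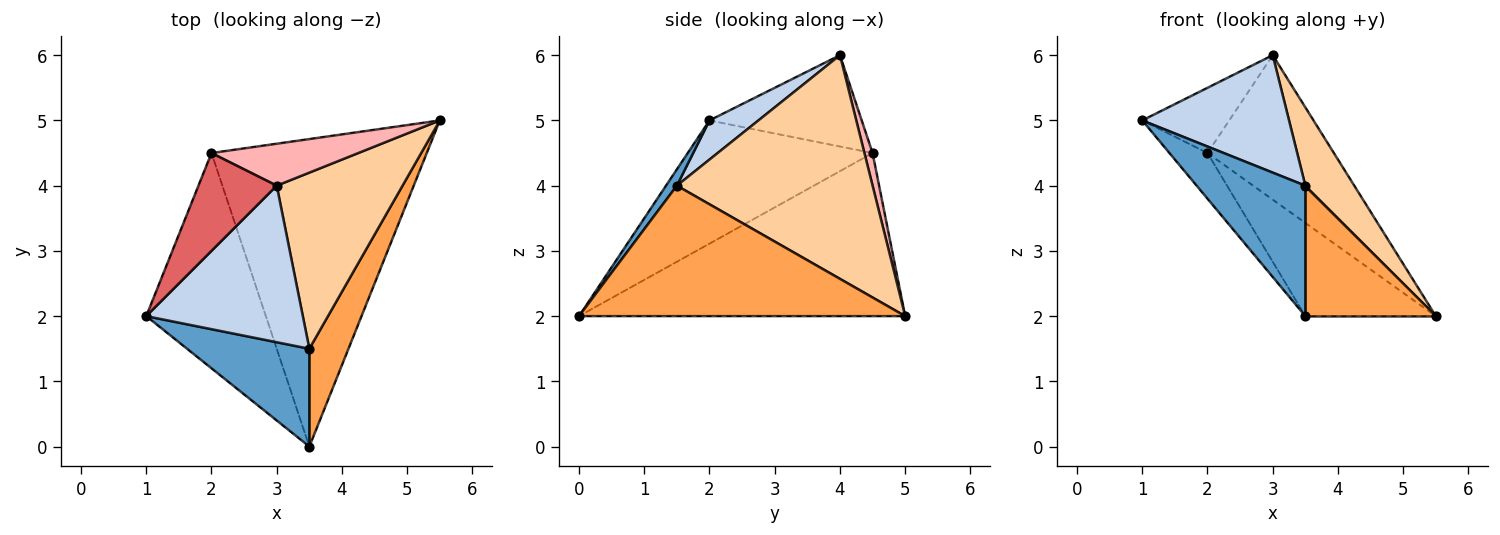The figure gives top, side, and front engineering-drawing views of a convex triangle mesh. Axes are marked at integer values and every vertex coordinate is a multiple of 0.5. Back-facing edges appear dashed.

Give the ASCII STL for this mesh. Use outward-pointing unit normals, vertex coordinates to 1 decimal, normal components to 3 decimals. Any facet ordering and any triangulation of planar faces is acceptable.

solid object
 facet normal 0.080 -0.797 0.598
  outer loop
   vertex 3.5 1.5 4.0
   vertex 1.0 2.0 5.0
   vertex 3.5 0.0 2.0
  endloop
 endfacet
 facet normal 0.196 -0.588 0.784
  outer loop
   vertex 3.5 1.5 4.0
   vertex 3.0 4.0 6.0
   vertex 1.0 2.0 5.0
  endloop
 endfacet
 facet normal 0.894 -0.358 0.268
  outer loop
   vertex 3.5 1.5 4.0
   vertex 3.5 0.0 2.0
   vertex 5.5 5.0 2.0
  endloop
 endfacet
 facet normal 0.852 -0.213 0.479
  outer loop
   vertex 3.5 1.5 4.0
   vertex 5.5 5.0 2.0
   vertex 3.0 4.0 6.0
  endloop
 endfacet
 facet normal -0.710 0.146 -0.689
  outer loop
   vertex 2.0 4.5 4.5
   vertex 3.5 0.0 2.0
   vertex 1.0 2.0 5.0
  endloop
 endfacet
 facet normal -0.587 0.235 -0.775
  outer loop
   vertex 2.0 4.5 4.5
   vertex 5.5 5.0 2.0
   vertex 3.5 0.0 2.0
  endloop
 endfacet
 facet normal -0.697 0.398 0.597
  outer loop
   vertex 2.0 4.5 4.5
   vertex 1.0 2.0 5.0
   vertex 3.0 4.0 6.0
  endloop
 endfacet
 facet normal 0.062 0.959 0.278
  outer loop
   vertex 2.0 4.5 4.5
   vertex 3.0 4.0 6.0
   vertex 5.5 5.0 2.0
  endloop
 endfacet
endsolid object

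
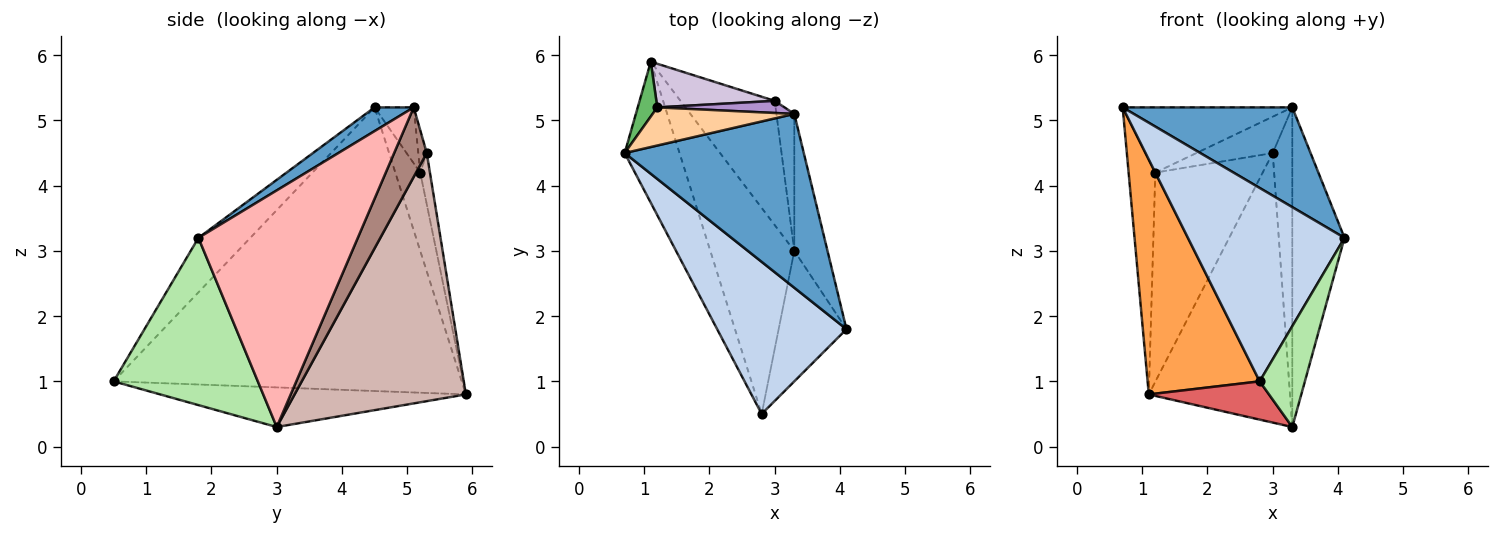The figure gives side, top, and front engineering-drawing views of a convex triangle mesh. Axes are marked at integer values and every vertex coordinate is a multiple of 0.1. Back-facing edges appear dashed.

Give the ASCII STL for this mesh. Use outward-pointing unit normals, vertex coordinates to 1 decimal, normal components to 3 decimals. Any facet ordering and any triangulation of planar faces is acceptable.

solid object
 facet normal 0.114 -0.495 0.862
  outer loop
   vertex 3.3 5.1 5.2
   vertex 0.7 4.5 5.2
   vertex 4.1 1.8 3.2
  endloop
 endfacet
 facet normal -0.252 -0.761 0.598
  outer loop
   vertex 2.8 0.5 1.0
   vertex 4.1 1.8 3.2
   vertex 0.7 4.5 5.2
  endloop
 endfacet
 facet normal -0.936 -0.301 -0.181
  outer loop
   vertex 2.8 0.5 1.0
   vertex 0.7 4.5 5.2
   vertex 1.1 5.9 0.8
  endloop
 endfacet
 facet normal -0.195 0.847 0.495
  outer loop
   vertex 1.2 5.2 4.2
   vertex 0.7 4.5 5.2
   vertex 3.3 5.1 5.2
  endloop
 endfacet
 facet normal -0.673 0.721 0.168
  outer loop
   vertex 1.2 5.2 4.2
   vertex 1.1 5.9 0.8
   vertex 0.7 4.5 5.2
  endloop
 endfacet
 facet normal 0.890 -0.279 -0.361
  outer loop
   vertex 3.3 3.0 0.3
   vertex 4.1 1.8 3.2
   vertex 2.8 0.5 1.0
  endloop
 endfacet
 facet normal -0.421 -0.166 -0.892
  outer loop
   vertex 3.3 3.0 0.3
   vertex 2.8 0.5 1.0
   vertex 1.1 5.9 0.8
  endloop
 endfacet
 facet normal 0.942 0.308 -0.132
  outer loop
   vertex 3.3 3.0 0.3
   vertex 3.3 5.1 5.2
   vertex 4.1 1.8 3.2
  endloop
 endfacet
 facet normal -0.105 0.943 0.314
  outer loop
   vertex 3.0 5.3 4.5
   vertex 1.2 5.2 4.2
   vertex 3.3 5.1 5.2
  endloop
 endfacet
 facet normal -0.088 0.975 0.203
  outer loop
   vertex 3.0 5.3 4.5
   vertex 1.1 5.9 0.8
   vertex 1.2 5.2 4.2
  endloop
 endfacet
 facet normal 0.837 0.502 -0.215
  outer loop
   vertex 3.0 5.3 4.5
   vertex 3.3 5.1 5.2
   vertex 3.3 3.0 0.3
  endloop
 endfacet
 facet normal 0.741 0.610 -0.281
  outer loop
   vertex 3.0 5.3 4.5
   vertex 3.3 3.0 0.3
   vertex 1.1 5.9 0.8
  endloop
 endfacet
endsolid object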